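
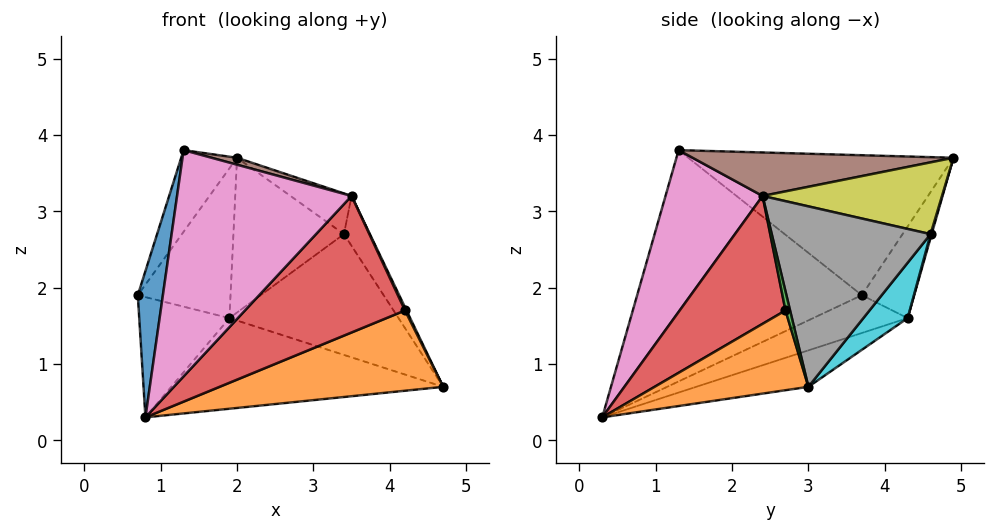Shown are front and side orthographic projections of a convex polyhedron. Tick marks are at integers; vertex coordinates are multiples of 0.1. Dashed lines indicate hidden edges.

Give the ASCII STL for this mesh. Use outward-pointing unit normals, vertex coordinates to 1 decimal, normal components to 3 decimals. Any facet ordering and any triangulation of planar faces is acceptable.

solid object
 facet normal -0.979 -0.109 0.171
  outer loop
   vertex 1.3 1.3 3.8
   vertex 0.7 3.7 1.9
   vertex 0.8 0.3 0.3
  endloop
 endfacet
 facet normal -0.850 0.179 0.495
  outer loop
   vertex 2.0 4.9 3.7
   vertex 0.7 3.7 1.9
   vertex 1.3 1.3 3.8
  endloop
 endfacet
 facet normal -0.399 0.381 -0.834
  outer loop
   vertex 1.9 4.3 1.6
   vertex 0.8 0.3 0.3
   vertex 0.7 3.7 1.9
  endloop
 endfacet
 facet normal -0.141 0.341 -0.930
  outer loop
   vertex 1.9 4.3 1.6
   vertex 4.7 3.0 0.7
   vertex 0.8 0.3 0.3
  endloop
 endfacet
 facet normal -0.480 0.849 -0.220
  outer loop
   vertex 1.9 4.3 1.6
   vertex 0.7 3.7 1.9
   vertex 2.0 4.9 3.7
  endloop
 endfacet
 facet normal 0.276 -0.027 0.961
  outer loop
   vertex 3.5 2.4 3.2
   vertex 2.0 4.9 3.7
   vertex 1.3 1.3 3.8
  endloop
 endfacet
 facet normal 0.478 -0.860 0.177
  outer loop
   vertex 3.5 2.4 3.2
   vertex 1.3 1.3 3.8
   vertex 0.8 0.3 0.3
  endloop
 endfacet
 facet normal 0.878 0.144 0.456
  outer loop
   vertex 3.4 4.6 2.7
   vertex 3.5 2.4 3.2
   vertex 4.7 3.0 0.7
  endloop
 endfacet
 facet normal 0.598 0.203 0.776
  outer loop
   vertex 3.4 4.6 2.7
   vertex 2.0 4.9 3.7
   vertex 3.5 2.4 3.2
  endloop
 endfacet
 facet normal 0.216 0.826 -0.520
  outer loop
   vertex 3.4 4.6 2.7
   vertex 4.7 3.0 0.7
   vertex 1.9 4.3 1.6
  endloop
 endfacet
 facet normal 0.009 0.961 -0.275
  outer loop
   vertex 3.4 4.6 2.7
   vertex 1.9 4.3 1.6
   vertex 2.0 4.9 3.7
  endloop
 endfacet
 facet normal 0.566 -0.823 0.036
  outer loop
   vertex 4.2 2.7 1.7
   vertex 0.8 0.3 0.3
   vertex 4.7 3.0 0.7
  endloop
 endfacet
 facet normal 0.887 -0.296 0.355
  outer loop
   vertex 4.2 2.7 1.7
   vertex 4.7 3.0 0.7
   vertex 3.5 2.4 3.2
  endloop
 endfacet
 facet normal 0.549 -0.831 0.090
  outer loop
   vertex 4.2 2.7 1.7
   vertex 3.5 2.4 3.2
   vertex 0.8 0.3 0.3
  endloop
 endfacet
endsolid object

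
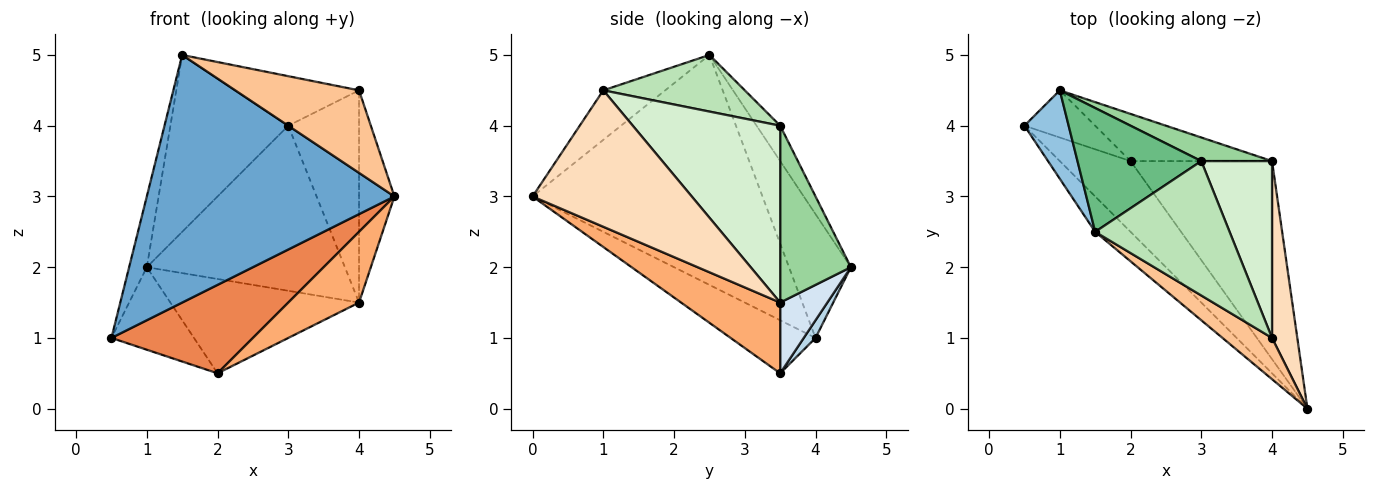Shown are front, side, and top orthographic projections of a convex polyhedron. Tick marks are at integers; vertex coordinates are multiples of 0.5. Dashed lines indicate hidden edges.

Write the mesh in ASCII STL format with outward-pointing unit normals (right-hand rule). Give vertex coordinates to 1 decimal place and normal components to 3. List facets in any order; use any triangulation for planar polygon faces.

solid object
 facet normal -0.677 -0.729 -0.104
  outer loop
   vertex 1.5 2.5 5.0
   vertex 0.5 4.0 1.0
   vertex 4.5 0.0 3.0
  endloop
 endfacet
 facet normal -0.909 0.260 0.325
  outer loop
   vertex 1.5 2.5 5.0
   vertex 1.0 4.5 2.0
   vertex 0.5 4.0 1.0
  endloop
 endfacet
 facet normal 0.123 0.862 -0.492
  outer loop
   vertex 2.0 3.5 0.5
   vertex 0.5 4.0 1.0
   vertex 1.0 4.5 2.0
  endloop
 endfacet
 facet normal 0.218 0.873 -0.436
  outer loop
   vertex 2.0 3.5 0.5
   vertex 1.0 4.5 2.0
   vertex 4.0 3.5 1.5
  endloop
 endfacet
 facet normal -0.424 -0.707 -0.566
  outer loop
   vertex 2.0 3.5 0.5
   vertex 4.5 0.0 3.0
   vertex 0.5 4.0 1.0
  endloop
 endfacet
 facet normal 0.426 -0.304 -0.852
  outer loop
   vertex 2.0 3.5 0.5
   vertex 4.0 3.5 1.5
   vertex 4.5 0.0 3.0
  endloop
 endfacet
 facet normal -0.408 -0.816 0.408
  outer loop
   vertex 4.0 1.0 4.5
   vertex 1.5 2.5 5.0
   vertex 4.5 0.0 3.0
  endloop
 endfacet
 facet normal 0.961 0.213 0.178
  outer loop
   vertex 4.0 1.0 4.5
   vertex 4.5 0.0 3.0
   vertex 4.0 3.5 1.5
  endloop
 endfacet
 facet normal -0.162 0.808 0.566
  outer loop
   vertex 3.0 3.5 4.0
   vertex 1.0 4.5 2.0
   vertex 1.5 2.5 5.0
  endloop
 endfacet
 facet normal 0.333 0.933 0.133
  outer loop
   vertex 3.0 3.5 4.0
   vertex 4.0 3.5 1.5
   vertex 1.0 4.5 2.0
  endloop
 endfacet
 facet normal 0.367 0.322 0.873
  outer loop
   vertex 3.0 3.5 4.0
   vertex 1.5 2.5 5.0
   vertex 4.0 1.0 4.5
  endloop
 endfacet
 facet normal 0.848 0.407 0.339
  outer loop
   vertex 3.0 3.5 4.0
   vertex 4.0 1.0 4.5
   vertex 4.0 3.5 1.5
  endloop
 endfacet
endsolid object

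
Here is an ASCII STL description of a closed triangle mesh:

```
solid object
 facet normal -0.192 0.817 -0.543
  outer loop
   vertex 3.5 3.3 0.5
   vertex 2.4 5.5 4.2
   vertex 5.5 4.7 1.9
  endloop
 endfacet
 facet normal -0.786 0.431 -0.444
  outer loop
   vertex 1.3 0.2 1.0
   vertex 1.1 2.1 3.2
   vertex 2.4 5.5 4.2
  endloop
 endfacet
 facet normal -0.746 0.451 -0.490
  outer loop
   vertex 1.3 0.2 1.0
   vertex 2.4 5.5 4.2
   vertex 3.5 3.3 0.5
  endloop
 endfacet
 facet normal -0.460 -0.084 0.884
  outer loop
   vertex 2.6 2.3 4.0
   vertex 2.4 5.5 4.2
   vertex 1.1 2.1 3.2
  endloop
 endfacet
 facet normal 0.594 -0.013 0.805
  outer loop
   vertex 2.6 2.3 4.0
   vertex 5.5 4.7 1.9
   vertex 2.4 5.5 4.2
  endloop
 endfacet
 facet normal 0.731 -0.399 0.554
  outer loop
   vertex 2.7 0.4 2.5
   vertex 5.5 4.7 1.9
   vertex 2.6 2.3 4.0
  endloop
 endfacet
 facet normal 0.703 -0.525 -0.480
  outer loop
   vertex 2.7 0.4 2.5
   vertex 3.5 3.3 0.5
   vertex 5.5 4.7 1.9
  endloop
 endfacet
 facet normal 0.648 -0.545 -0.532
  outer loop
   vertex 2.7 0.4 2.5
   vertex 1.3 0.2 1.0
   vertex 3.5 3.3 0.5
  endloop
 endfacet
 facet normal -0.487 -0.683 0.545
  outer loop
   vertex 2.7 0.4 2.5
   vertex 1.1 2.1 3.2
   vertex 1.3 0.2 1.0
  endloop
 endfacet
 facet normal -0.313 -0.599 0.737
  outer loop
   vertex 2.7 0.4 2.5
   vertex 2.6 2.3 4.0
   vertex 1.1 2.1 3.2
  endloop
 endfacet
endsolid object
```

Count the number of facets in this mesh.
10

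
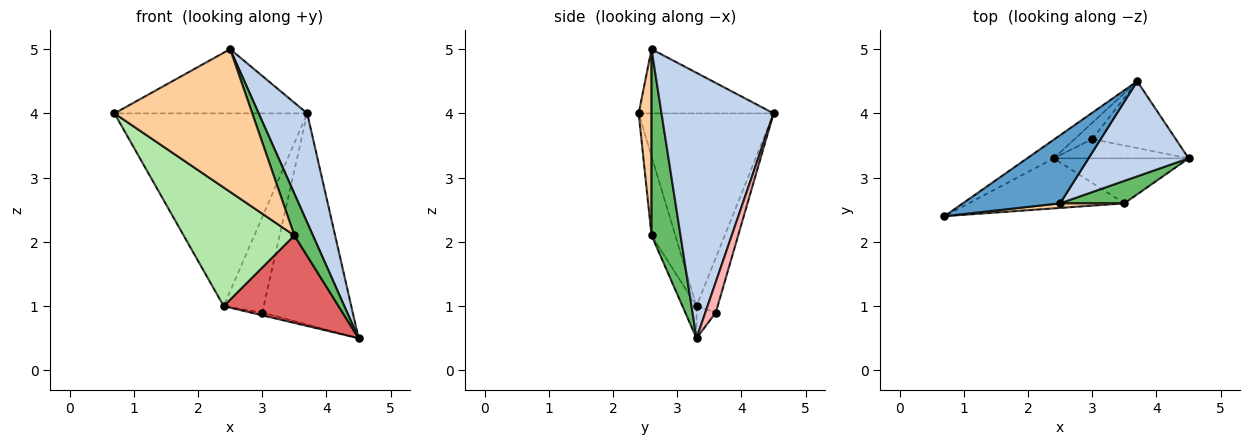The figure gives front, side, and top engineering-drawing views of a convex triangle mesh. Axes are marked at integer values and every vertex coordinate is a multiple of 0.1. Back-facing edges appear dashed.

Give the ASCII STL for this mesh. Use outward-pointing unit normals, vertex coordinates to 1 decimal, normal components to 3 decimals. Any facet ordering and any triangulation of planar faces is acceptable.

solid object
 facet normal -0.433 0.619 0.656
  outer loop
   vertex 2.5 2.6 5.0
   vertex 3.7 4.5 4.0
   vertex 0.7 2.4 4.0
  endloop
 endfacet
 facet normal 0.867 -0.376 0.327
  outer loop
   vertex 2.5 2.6 5.0
   vertex 4.5 3.3 0.5
   vertex 3.7 4.5 4.0
  endloop
 endfacet
 facet normal -0.572 0.817 -0.079
  outer loop
   vertex 2.4 3.3 1.0
   vertex 0.7 2.4 4.0
   vertex 3.7 4.5 4.0
  endloop
 endfacet
 facet normal 0.093 -0.995 0.032
  outer loop
   vertex 3.5 2.6 2.1
   vertex 2.5 2.6 5.0
   vertex 0.7 2.4 4.0
  endloop
 endfacet
 facet normal 0.809 -0.518 0.279
  outer loop
   vertex 3.5 2.6 2.1
   vertex 4.5 3.3 0.5
   vertex 2.5 2.6 5.0
  endloop
 endfacet
 facet normal -0.194 -0.904 -0.381
  outer loop
   vertex 3.5 2.6 2.1
   vertex 0.7 2.4 4.0
   vertex 2.4 3.3 1.0
  endloop
 endfacet
 facet normal -0.108 -0.884 -0.454
  outer loop
   vertex 3.5 2.6 2.1
   vertex 2.4 3.3 1.0
   vertex 4.5 3.3 0.5
  endloop
 endfacet
 facet normal 0.110 0.948 -0.300
  outer loop
   vertex 3.0 3.6 0.9
   vertex 3.7 4.5 4.0
   vertex 4.5 3.3 0.5
  endloop
 endfacet
 facet normal -0.229 0.138 -0.964
  outer loop
   vertex 3.0 3.6 0.9
   vertex 4.5 3.3 0.5
   vertex 2.4 3.3 1.0
  endloop
 endfacet
 facet normal -0.462 0.874 -0.149
  outer loop
   vertex 3.0 3.6 0.9
   vertex 2.4 3.3 1.0
   vertex 3.7 4.5 4.0
  endloop
 endfacet
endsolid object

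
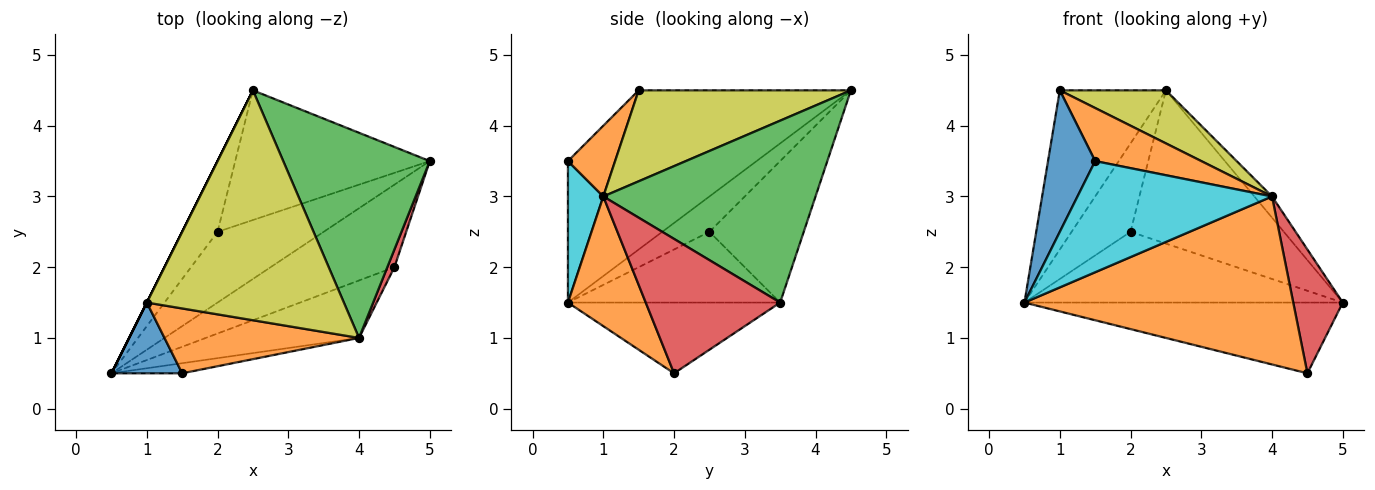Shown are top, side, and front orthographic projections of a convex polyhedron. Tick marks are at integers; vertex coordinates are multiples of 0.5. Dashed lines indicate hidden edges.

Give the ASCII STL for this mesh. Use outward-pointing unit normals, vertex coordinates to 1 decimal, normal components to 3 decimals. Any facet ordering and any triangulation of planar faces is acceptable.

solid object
 facet normal -0.398 0.597 -0.697
  outer loop
   vertex 4.5 2.0 0.5
   vertex 0.5 0.5 1.5
   vertex 5.0 3.5 1.5
  endloop
 endfacet
 facet normal 0.264 -0.913 -0.312
  outer loop
   vertex 4.0 1.0 3.0
   vertex 0.5 0.5 1.5
   vertex 4.5 2.0 0.5
  endloop
 endfacet
 facet normal 0.777 0.065 0.626
  outer loop
   vertex 4.0 1.0 3.0
   vertex 5.0 3.5 1.5
   vertex 2.5 4.5 4.5
  endloop
 endfacet
 facet normal 0.937 -0.345 0.049
  outer loop
   vertex 4.0 1.0 3.0
   vertex 4.5 2.0 0.5
   vertex 5.0 3.5 1.5
  endloop
 endfacet
 facet normal -0.426 0.640 -0.640
  outer loop
   vertex 2.0 2.5 2.5
   vertex 5.0 3.5 1.5
   vertex 0.5 0.5 1.5
  endloop
 endfacet
 facet normal -0.530 0.662 -0.530
  outer loop
   vertex 2.0 2.5 2.5
   vertex 0.5 0.5 1.5
   vertex 2.5 4.5 4.5
  endloop
 endfacet
 facet normal -0.425 0.691 -0.585
  outer loop
   vertex 2.0 2.5 2.5
   vertex 2.5 4.5 4.5
   vertex 5.0 3.5 1.5
  endloop
 endfacet
 facet normal -0.894 0.447 0.000
  outer loop
   vertex 1.0 1.5 4.5
   vertex 2.5 4.5 4.5
   vertex 0.5 0.5 1.5
  endloop
 endfacet
 facet normal 0.410 -0.205 0.889
  outer loop
   vertex 1.0 1.5 4.5
   vertex 4.0 1.0 3.0
   vertex 2.5 4.5 4.5
  endloop
 endfacet
 facet normal 0.178 -0.980 -0.089
  outer loop
   vertex 1.5 0.5 3.5
   vertex 0.5 0.5 1.5
   vertex 4.0 1.0 3.0
  endloop
 endfacet
 facet normal -0.667 -0.667 0.333
  outer loop
   vertex 1.5 0.5 3.5
   vertex 1.0 1.5 4.5
   vertex 0.5 0.5 1.5
  endloop
 endfacet
 facet normal 0.271 -0.610 0.745
  outer loop
   vertex 1.5 0.5 3.5
   vertex 4.0 1.0 3.0
   vertex 1.0 1.5 4.5
  endloop
 endfacet
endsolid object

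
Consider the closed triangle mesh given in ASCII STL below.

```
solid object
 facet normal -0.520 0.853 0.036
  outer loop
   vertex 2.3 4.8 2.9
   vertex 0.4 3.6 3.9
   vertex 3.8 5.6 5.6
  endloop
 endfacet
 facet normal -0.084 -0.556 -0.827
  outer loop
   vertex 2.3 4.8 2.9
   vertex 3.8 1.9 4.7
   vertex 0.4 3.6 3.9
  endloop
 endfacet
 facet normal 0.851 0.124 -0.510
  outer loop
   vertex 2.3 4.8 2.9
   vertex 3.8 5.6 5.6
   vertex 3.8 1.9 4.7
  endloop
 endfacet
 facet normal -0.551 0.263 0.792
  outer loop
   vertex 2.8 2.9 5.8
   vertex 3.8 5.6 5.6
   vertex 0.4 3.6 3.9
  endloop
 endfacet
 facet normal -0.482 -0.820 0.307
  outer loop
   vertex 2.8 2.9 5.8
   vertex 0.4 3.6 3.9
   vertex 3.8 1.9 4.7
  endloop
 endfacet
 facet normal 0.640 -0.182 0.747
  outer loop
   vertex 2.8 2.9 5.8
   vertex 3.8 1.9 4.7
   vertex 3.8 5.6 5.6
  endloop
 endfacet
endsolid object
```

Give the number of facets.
6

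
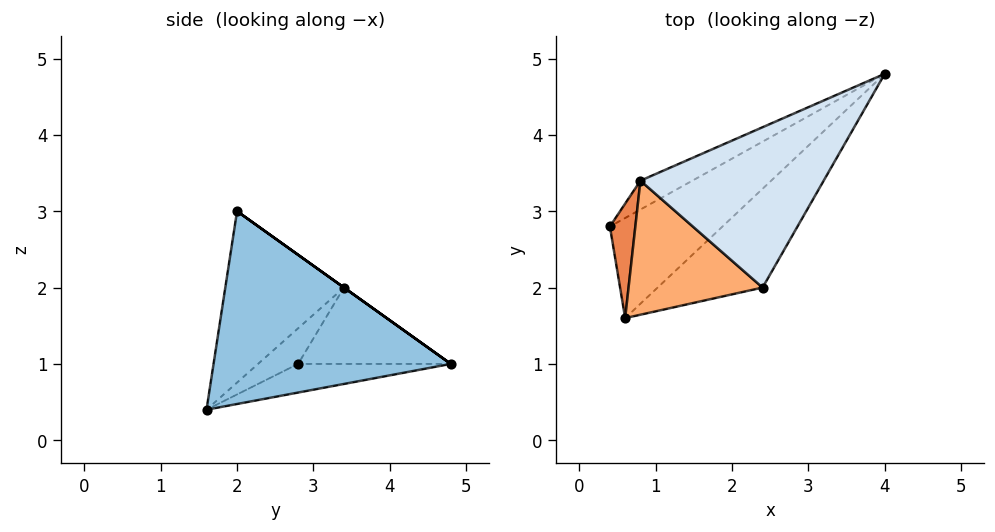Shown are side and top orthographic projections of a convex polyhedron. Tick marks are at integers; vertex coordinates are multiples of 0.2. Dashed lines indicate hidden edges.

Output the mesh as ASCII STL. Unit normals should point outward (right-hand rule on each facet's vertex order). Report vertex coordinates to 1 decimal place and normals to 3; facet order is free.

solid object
 facet normal -0.225 0.405 -0.886
  outer loop
   vertex 0.6 1.6 0.4
   vertex 0.4 2.8 1.0
   vertex 4.0 4.8 1.0
  endloop
 endfacet
 facet normal 0.671 -0.645 -0.366
  outer loop
   vertex 0.6 1.6 0.4
   vertex 4.0 4.8 1.0
   vertex 2.4 2.0 3.0
  endloop
 endfacet
 facet normal -0.461 0.830 -0.314
  outer loop
   vertex 0.8 3.4 2.0
   vertex 4.0 4.8 1.0
   vertex 0.4 2.8 1.0
  endloop
 endfacet
 facet normal 0.000 0.581 0.814
  outer loop
   vertex 0.8 3.4 2.0
   vertex 2.4 2.0 3.0
   vertex 4.0 4.8 1.0
  endloop
 endfacet
 facet normal -0.749 -0.392 0.535
  outer loop
   vertex 0.8 3.4 2.0
   vertex 0.4 2.8 1.0
   vertex 0.6 1.6 0.4
  endloop
 endfacet
 facet normal -0.716 -0.418 0.560
  outer loop
   vertex 0.8 3.4 2.0
   vertex 0.6 1.6 0.4
   vertex 2.4 2.0 3.0
  endloop
 endfacet
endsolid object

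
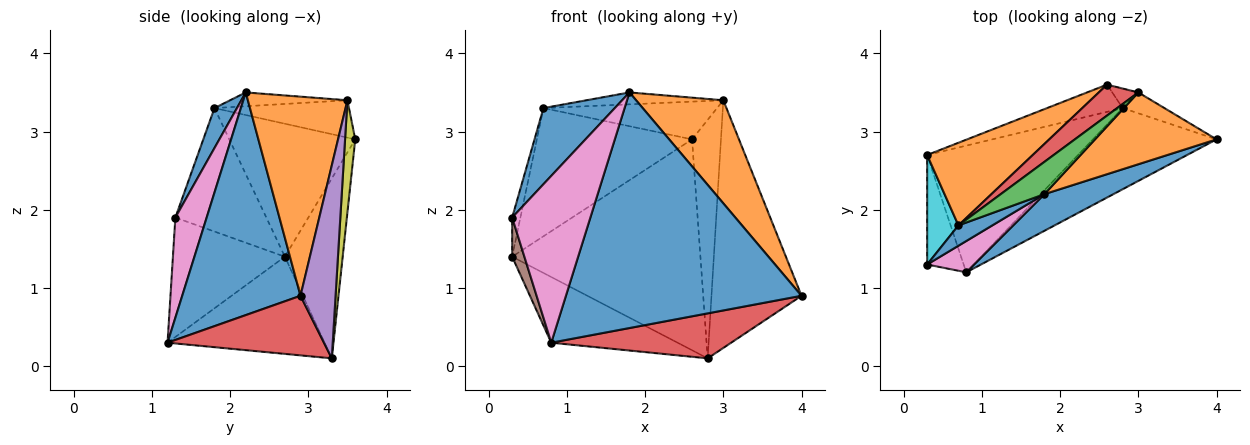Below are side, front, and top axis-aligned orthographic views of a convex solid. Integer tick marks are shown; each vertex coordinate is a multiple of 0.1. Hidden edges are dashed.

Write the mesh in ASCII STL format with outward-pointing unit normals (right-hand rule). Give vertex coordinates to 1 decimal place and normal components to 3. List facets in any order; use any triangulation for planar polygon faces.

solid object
 facet normal 0.444 -0.885 0.138
  outer loop
   vertex 1.8 2.2 3.5
   vertex 0.8 1.2 0.3
   vertex 4.0 2.9 0.9
  endloop
 endfacet
 facet normal 0.684 -0.599 0.417
  outer loop
   vertex 3.0 3.5 3.4
   vertex 1.8 2.2 3.5
   vertex 4.0 2.9 0.9
  endloop
 endfacet
 facet normal -0.497 0.400 -0.771
  outer loop
   vertex 2.8 3.3 0.1
   vertex 0.8 1.2 0.3
   vertex 0.3 2.7 1.4
  endloop
 endfacet
 facet normal 0.388 -0.447 -0.806
  outer loop
   vertex 2.8 3.3 0.1
   vertex 4.0 2.9 0.9
   vertex 0.8 1.2 0.3
  endloop
 endfacet
 facet normal 0.362 0.929 -0.078
  outer loop
   vertex 2.8 3.3 0.1
   vertex 3.0 3.5 3.4
   vertex 4.0 2.9 0.9
  endloop
 endfacet
 facet normal -0.951 -0.104 -0.291
  outer loop
   vertex 0.3 1.3 1.9
   vertex 0.3 2.7 1.4
   vertex 0.8 1.2 0.3
  endloop
 endfacet
 facet normal 0.366 -0.915 0.172
  outer loop
   vertex 0.3 1.3 1.9
   vertex 0.8 1.2 0.3
   vertex 1.8 2.2 3.5
  endloop
 endfacet
 facet normal -0.291 0.949 -0.122
  outer loop
   vertex 2.6 3.6 2.9
   vertex 2.8 3.3 0.1
   vertex 0.3 2.7 1.4
  endloop
 endfacet
 facet normal 0.331 0.940 -0.077
  outer loop
   vertex 2.6 3.6 2.9
   vertex 3.0 3.5 3.4
   vertex 2.8 3.3 0.1
  endloop
 endfacet
 facet normal -0.966 0.087 0.245
  outer loop
   vertex 0.7 1.8 3.3
   vertex 0.3 2.7 1.4
   vertex 0.3 1.3 1.9
  endloop
 endfacet
 facet normal 0.291 -0.924 0.247
  outer loop
   vertex 0.7 1.8 3.3
   vertex 0.3 1.3 1.9
   vertex 1.8 2.2 3.5
  endloop
 endfacet
 facet normal -0.564 0.694 0.448
  outer loop
   vertex 0.7 1.8 3.3
   vertex 2.6 3.6 2.9
   vertex 0.3 2.7 1.4
  endloop
 endfacet
 facet normal -0.284 0.331 0.900
  outer loop
   vertex 0.7 1.8 3.3
   vertex 1.8 2.2 3.5
   vertex 3.0 3.5 3.4
  endloop
 endfacet
 facet normal -0.514 0.663 0.544
  outer loop
   vertex 0.7 1.8 3.3
   vertex 3.0 3.5 3.4
   vertex 2.6 3.6 2.9
  endloop
 endfacet
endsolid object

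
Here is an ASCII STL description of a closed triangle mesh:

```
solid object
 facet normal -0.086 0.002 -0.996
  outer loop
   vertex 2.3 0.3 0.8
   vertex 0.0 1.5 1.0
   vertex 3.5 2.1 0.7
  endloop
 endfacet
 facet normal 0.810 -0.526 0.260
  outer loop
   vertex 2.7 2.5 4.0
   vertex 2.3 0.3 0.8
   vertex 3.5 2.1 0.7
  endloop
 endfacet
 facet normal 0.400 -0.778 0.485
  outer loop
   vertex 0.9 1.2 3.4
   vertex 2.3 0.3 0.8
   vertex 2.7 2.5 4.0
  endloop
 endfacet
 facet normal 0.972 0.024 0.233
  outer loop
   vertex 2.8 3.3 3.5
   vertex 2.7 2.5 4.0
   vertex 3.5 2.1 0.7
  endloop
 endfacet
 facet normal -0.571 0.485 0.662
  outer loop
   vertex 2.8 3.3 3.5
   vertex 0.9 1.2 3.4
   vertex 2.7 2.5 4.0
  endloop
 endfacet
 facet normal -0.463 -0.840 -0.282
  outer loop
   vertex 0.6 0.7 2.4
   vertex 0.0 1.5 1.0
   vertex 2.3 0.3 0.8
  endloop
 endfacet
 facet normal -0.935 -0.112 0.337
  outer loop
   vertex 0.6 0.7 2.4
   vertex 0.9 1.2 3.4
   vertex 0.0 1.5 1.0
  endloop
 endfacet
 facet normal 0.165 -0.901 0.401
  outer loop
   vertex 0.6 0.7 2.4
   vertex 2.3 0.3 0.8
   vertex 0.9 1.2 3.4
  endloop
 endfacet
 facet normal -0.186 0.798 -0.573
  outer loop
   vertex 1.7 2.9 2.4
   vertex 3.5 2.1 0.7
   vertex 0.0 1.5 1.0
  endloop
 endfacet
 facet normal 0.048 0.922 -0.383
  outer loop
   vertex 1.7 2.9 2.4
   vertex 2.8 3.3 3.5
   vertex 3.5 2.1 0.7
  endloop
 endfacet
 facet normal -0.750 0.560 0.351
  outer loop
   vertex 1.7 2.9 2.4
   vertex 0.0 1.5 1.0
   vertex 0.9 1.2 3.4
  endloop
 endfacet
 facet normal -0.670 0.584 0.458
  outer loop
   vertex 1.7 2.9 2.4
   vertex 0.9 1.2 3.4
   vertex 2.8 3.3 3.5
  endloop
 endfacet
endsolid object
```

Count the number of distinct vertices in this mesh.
8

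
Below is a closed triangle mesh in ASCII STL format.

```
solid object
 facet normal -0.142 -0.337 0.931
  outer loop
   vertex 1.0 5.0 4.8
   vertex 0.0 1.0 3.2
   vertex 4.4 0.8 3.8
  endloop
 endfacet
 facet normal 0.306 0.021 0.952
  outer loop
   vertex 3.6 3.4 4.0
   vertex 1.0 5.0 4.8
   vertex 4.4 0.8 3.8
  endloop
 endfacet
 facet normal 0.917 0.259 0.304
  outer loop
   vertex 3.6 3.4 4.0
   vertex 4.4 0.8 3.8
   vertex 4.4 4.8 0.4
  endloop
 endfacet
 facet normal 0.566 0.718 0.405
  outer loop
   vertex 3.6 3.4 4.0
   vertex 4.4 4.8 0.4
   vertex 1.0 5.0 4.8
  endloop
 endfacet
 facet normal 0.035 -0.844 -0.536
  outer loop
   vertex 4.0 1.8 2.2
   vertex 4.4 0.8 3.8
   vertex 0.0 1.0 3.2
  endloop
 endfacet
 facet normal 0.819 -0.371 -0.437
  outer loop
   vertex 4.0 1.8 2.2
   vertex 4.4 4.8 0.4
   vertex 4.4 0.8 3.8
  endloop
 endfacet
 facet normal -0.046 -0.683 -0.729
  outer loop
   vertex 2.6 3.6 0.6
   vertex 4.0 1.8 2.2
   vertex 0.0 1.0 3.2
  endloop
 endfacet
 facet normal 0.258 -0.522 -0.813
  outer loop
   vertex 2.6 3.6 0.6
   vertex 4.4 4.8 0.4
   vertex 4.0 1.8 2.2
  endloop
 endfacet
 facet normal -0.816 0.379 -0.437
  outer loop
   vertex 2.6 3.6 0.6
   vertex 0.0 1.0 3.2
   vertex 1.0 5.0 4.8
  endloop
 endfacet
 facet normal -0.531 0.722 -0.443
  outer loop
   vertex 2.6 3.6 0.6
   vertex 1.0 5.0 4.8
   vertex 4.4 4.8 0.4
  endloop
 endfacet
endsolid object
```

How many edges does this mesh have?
15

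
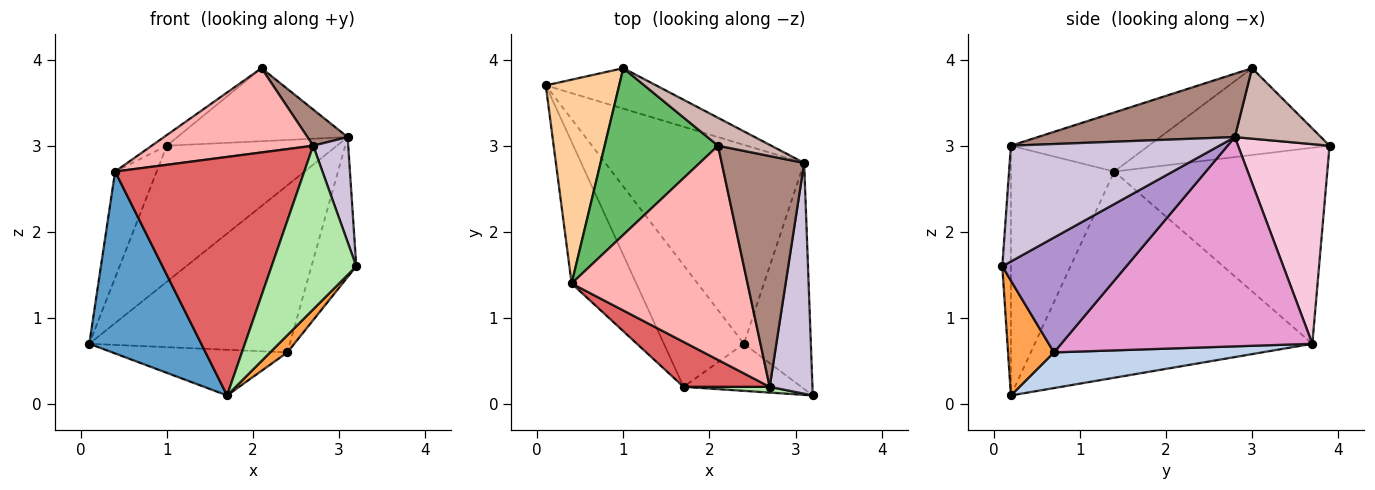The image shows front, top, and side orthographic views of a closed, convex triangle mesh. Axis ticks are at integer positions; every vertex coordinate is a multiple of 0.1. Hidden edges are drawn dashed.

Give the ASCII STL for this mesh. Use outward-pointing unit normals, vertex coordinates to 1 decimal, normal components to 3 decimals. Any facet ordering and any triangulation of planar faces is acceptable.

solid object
 facet normal -0.890 -0.359 -0.279
  outer loop
   vertex 0.4 1.4 2.7
   vertex 0.1 3.7 0.7
   vertex 1.7 0.2 0.1
  endloop
 endfacet
 facet normal 0.385 0.324 -0.864
  outer loop
   vertex 2.4 0.7 0.6
   vertex 1.7 0.2 0.1
   vertex 0.1 3.7 0.7
  endloop
 endfacet
 facet normal 0.676 -0.253 -0.692
  outer loop
   vertex 2.4 0.7 0.6
   vertex 3.2 0.1 1.6
   vertex 1.7 0.2 0.1
  endloop
 endfacet
 facet normal -0.921 0.180 0.345
  outer loop
   vertex 1.0 3.9 3.0
   vertex 0.1 3.7 0.7
   vertex 0.4 1.4 2.7
  endloop
 endfacet
 facet normal -0.607 0.051 0.793
  outer loop
   vertex 1.0 3.9 3.0
   vertex 0.4 1.4 2.7
   vertex 2.1 3.0 3.9
  endloop
 endfacet
 facet normal -0.101 -0.994 0.035
  outer loop
   vertex 2.7 0.2 3.0
   vertex 1.7 0.2 0.1
   vertex 3.2 0.1 1.6
  endloop
 endfacet
 facet normal -0.473 -0.866 0.163
  outer loop
   vertex 2.7 0.2 3.0
   vertex 0.4 1.4 2.7
   vertex 1.7 0.2 0.1
  endloop
 endfacet
 facet normal -0.298 -0.349 0.888
  outer loop
   vertex 2.7 0.2 3.0
   vertex 2.1 3.0 3.9
   vertex 0.4 1.4 2.7
  endloop
 endfacet
 facet normal 0.825 0.298 -0.481
  outer loop
   vertex 3.1 2.8 3.1
   vertex 3.2 0.1 1.6
   vertex 2.4 0.7 0.6
  endloop
 endfacet
 facet normal 0.927 -0.156 0.342
  outer loop
   vertex 3.1 2.8 3.1
   vertex 2.7 0.2 3.0
   vertex 3.2 0.1 1.6
  endloop
 endfacet
 facet normal 0.605 -0.123 0.787
  outer loop
   vertex 3.1 2.8 3.1
   vertex 2.1 3.0 3.9
   vertex 2.7 0.2 3.0
  endloop
 endfacet
 facet normal 0.427 0.845 0.323
  outer loop
   vertex 3.1 2.8 3.1
   vertex 1.0 3.9 3.0
   vertex 2.1 3.0 3.9
  endloop
 endfacet
 facet normal 0.627 0.501 -0.596
  outer loop
   vertex 3.1 2.8 3.1
   vertex 2.4 0.7 0.6
   vertex 0.1 3.7 0.7
  endloop
 endfacet
 facet normal 0.458 0.852 -0.253
  outer loop
   vertex 3.1 2.8 3.1
   vertex 0.1 3.7 0.7
   vertex 1.0 3.9 3.0
  endloop
 endfacet
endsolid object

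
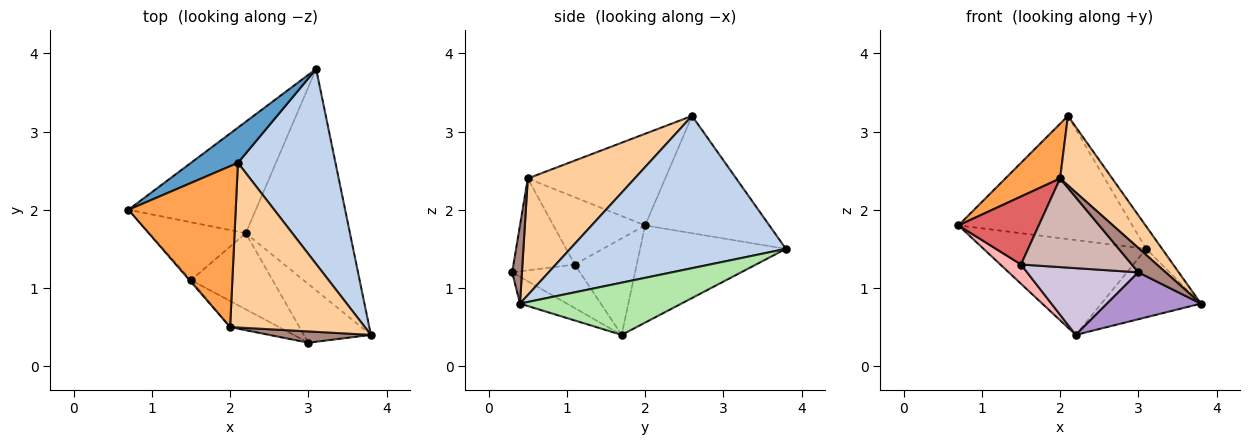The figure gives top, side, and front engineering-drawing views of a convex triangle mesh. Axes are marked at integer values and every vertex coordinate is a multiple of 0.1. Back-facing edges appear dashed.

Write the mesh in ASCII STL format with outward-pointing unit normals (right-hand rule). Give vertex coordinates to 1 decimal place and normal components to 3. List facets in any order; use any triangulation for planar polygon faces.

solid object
 facet normal -0.566 0.793 0.226
  outer loop
   vertex 2.1 2.6 3.2
   vertex 3.1 3.8 1.5
   vertex 0.7 2.0 1.8
  endloop
 endfacet
 facet normal 0.840 0.062 0.538
  outer loop
   vertex 2.1 2.6 3.2
   vertex 3.8 0.4 0.8
   vertex 3.1 3.8 1.5
  endloop
 endfacet
 facet normal -0.629 -0.250 0.736
  outer loop
   vertex 2.0 0.5 2.4
   vertex 2.1 2.6 3.2
   vertex 0.7 2.0 1.8
  endloop
 endfacet
 facet normal 0.623 -0.304 0.720
  outer loop
   vertex 2.0 0.5 2.4
   vertex 3.8 0.4 0.8
   vertex 2.1 2.6 3.2
  endloop
 endfacet
 facet normal -0.503 0.560 -0.658
  outer loop
   vertex 2.2 1.7 0.4
   vertex 0.7 2.0 1.8
   vertex 3.1 3.8 1.5
  endloop
 endfacet
 facet normal 0.432 0.266 -0.862
  outer loop
   vertex 2.2 1.7 0.4
   vertex 3.1 3.8 1.5
   vertex 3.8 0.4 0.8
  endloop
 endfacet
 facet normal -0.752 -0.659 -0.017
  outer loop
   vertex 1.5 1.1 1.3
   vertex 2.0 0.5 2.4
   vertex 0.7 2.0 1.8
  endloop
 endfacet
 facet normal -0.688 -0.229 -0.688
  outer loop
   vertex 1.5 1.1 1.3
   vertex 0.7 2.0 1.8
   vertex 2.2 1.7 0.4
  endloop
 endfacet
 facet normal -0.298 -0.596 -0.745
  outer loop
   vertex 3.0 0.3 1.2
   vertex 2.2 1.7 0.4
   vertex 3.8 0.4 0.8
  endloop
 endfacet
 facet normal -0.373 -0.612 -0.698
  outer loop
   vertex 3.0 0.3 1.2
   vertex 1.5 1.1 1.3
   vertex 2.2 1.7 0.4
  endloop
 endfacet
 facet normal 0.308 -0.863 0.401
  outer loop
   vertex 3.0 0.3 1.2
   vertex 3.8 0.4 0.8
   vertex 2.0 0.5 2.4
  endloop
 endfacet
 facet normal -0.469 -0.848 -0.249
  outer loop
   vertex 3.0 0.3 1.2
   vertex 2.0 0.5 2.4
   vertex 1.5 1.1 1.3
  endloop
 endfacet
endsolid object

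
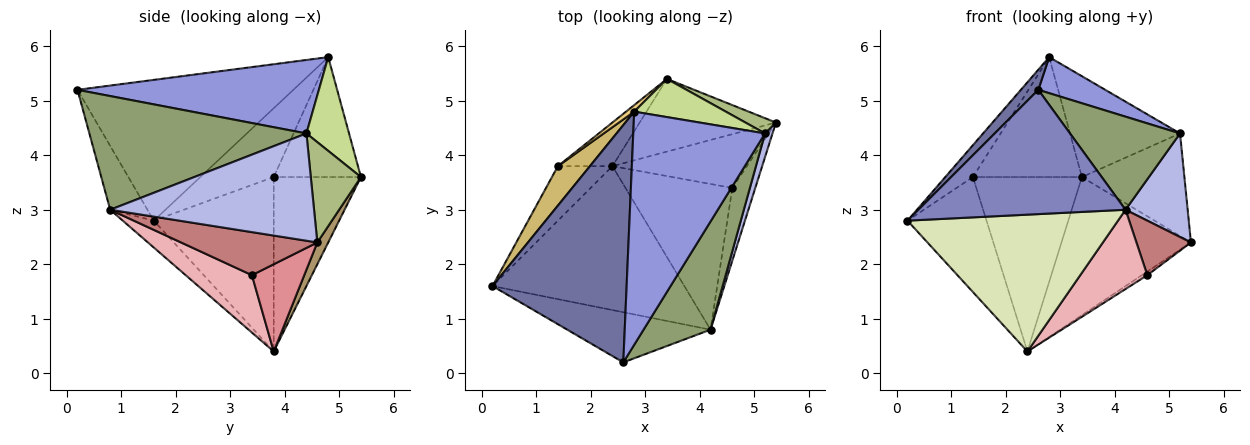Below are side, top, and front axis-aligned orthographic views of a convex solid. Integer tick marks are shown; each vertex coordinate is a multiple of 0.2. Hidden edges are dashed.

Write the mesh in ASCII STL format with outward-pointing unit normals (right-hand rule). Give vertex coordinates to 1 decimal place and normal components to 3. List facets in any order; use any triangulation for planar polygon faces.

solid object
 facet normal -0.723 -0.058 0.689
  outer loop
   vertex 2.8 4.8 5.8
   vertex 0.2 1.6 2.8
   vertex 2.6 0.2 5.2
  endloop
 endfacet
 facet normal -0.164 -0.915 -0.369
  outer loop
   vertex 4.2 0.8 3.0
   vertex 2.6 0.2 5.2
   vertex 0.2 1.6 2.8
  endloop
 endfacet
 facet normal 0.483 -0.134 0.866
  outer loop
   vertex 5.2 4.4 4.4
   vertex 2.8 4.8 5.8
   vertex 2.6 0.2 5.2
  endloop
 endfacet
 facet normal 0.954 -0.291 0.066
  outer loop
   vertex 5.2 4.4 4.4
   vertex 4.2 0.8 3.0
   vertex 5.4 4.6 2.4
  endloop
 endfacet
 facet normal 0.790 -0.400 0.465
  outer loop
   vertex 5.2 4.4 4.4
   vertex 2.6 0.2 5.2
   vertex 4.2 0.8 3.0
  endloop
 endfacet
 facet normal 0.436 0.890 0.133
  outer loop
   vertex 5.2 4.4 4.4
   vertex 5.4 4.6 2.4
   vertex 3.4 5.4 3.6
  endloop
 endfacet
 facet normal 0.341 0.879 0.333
  outer loop
   vertex 5.2 4.4 4.4
   vertex 3.4 5.4 3.6
   vertex 2.8 4.8 5.8
  endloop
 endfacet
 facet normal -0.101 -0.686 -0.721
  outer loop
   vertex 2.4 3.8 0.4
   vertex 4.2 0.8 3.0
   vertex 0.2 1.6 2.8
  endloop
 endfacet
 facet normal 0.074 0.882 -0.464
  outer loop
   vertex 2.4 3.8 0.4
   vertex 3.4 5.4 3.6
   vertex 5.4 4.6 2.4
  endloop
 endfacet
 facet normal -0.858 0.323 0.399
  outer loop
   vertex 1.4 3.8 3.6
   vertex 0.2 1.6 2.8
   vertex 2.8 4.8 5.8
  endloop
 endfacet
 facet normal -0.624 0.780 0.043
  outer loop
   vertex 1.4 3.8 3.6
   vertex 2.8 4.8 5.8
   vertex 3.4 5.4 3.6
  endloop
 endfacet
 facet normal -0.808 0.532 -0.252
  outer loop
   vertex 1.4 3.8 3.6
   vertex 2.4 3.8 0.4
   vertex 0.2 1.6 2.8
  endloop
 endfacet
 facet normal -0.613 0.766 -0.192
  outer loop
   vertex 1.4 3.8 3.6
   vertex 3.4 5.4 3.6
   vertex 2.4 3.8 0.4
  endloop
 endfacet
 facet normal 0.832 -0.333 -0.444
  outer loop
   vertex 4.6 3.4 1.8
   vertex 5.4 4.6 2.4
   vertex 4.2 0.8 3.0
  endloop
 endfacet
 facet normal 0.543 0.057 -0.838
  outer loop
   vertex 4.6 3.4 1.8
   vertex 2.4 3.8 0.4
   vertex 5.4 4.6 2.4
  endloop
 endfacet
 facet normal 0.427 -0.432 -0.794
  outer loop
   vertex 4.6 3.4 1.8
   vertex 4.2 0.8 3.0
   vertex 2.4 3.8 0.4
  endloop
 endfacet
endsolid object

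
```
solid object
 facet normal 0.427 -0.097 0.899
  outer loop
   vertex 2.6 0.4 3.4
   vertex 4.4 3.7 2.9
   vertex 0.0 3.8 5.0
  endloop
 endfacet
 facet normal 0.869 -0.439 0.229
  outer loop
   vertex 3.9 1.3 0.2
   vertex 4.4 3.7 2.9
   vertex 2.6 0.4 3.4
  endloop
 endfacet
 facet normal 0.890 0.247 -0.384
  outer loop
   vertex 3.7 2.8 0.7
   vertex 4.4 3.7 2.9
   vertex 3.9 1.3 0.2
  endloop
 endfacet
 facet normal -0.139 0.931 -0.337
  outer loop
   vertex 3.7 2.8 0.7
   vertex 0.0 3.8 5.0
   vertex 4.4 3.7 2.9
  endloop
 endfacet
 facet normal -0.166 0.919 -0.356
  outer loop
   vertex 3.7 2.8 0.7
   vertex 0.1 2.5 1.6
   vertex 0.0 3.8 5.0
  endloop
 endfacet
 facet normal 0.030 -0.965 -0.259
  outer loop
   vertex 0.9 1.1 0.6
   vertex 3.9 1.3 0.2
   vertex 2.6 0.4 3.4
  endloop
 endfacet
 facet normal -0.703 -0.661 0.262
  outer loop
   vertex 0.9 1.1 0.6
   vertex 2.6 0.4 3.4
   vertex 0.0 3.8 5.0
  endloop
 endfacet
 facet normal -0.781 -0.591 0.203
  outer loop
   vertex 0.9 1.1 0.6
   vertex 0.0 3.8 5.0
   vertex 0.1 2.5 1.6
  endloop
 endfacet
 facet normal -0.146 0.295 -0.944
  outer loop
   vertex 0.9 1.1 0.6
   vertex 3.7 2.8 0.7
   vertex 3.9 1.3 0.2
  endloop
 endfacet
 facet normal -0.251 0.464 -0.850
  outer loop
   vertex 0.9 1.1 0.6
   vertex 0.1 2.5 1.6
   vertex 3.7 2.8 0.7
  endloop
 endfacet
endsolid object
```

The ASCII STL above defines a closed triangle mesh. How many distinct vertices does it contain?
7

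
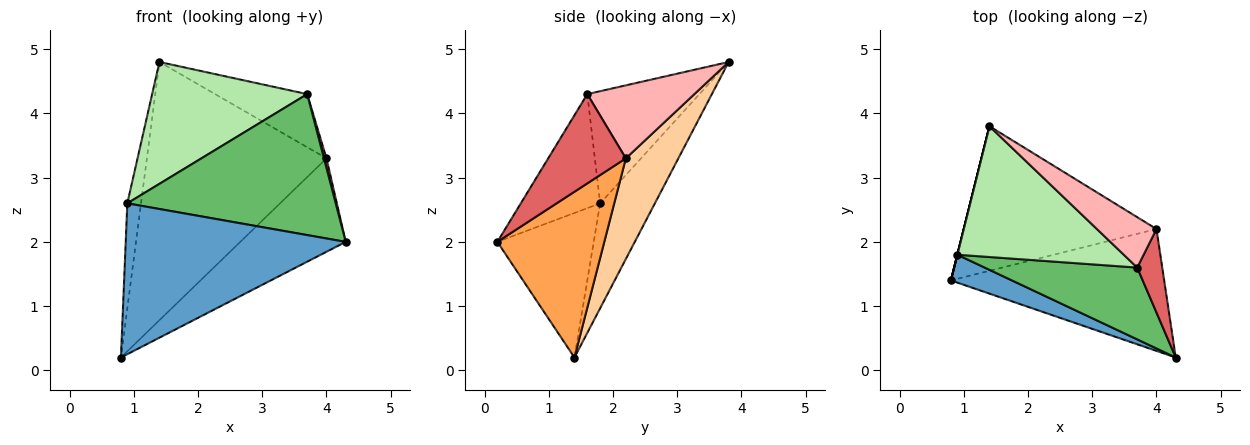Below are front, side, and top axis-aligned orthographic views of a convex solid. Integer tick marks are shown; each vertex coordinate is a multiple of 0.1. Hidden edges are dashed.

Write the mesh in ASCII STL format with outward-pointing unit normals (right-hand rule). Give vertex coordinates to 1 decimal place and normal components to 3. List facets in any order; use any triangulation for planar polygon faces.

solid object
 facet normal -0.396 -0.903 0.167
  outer loop
   vertex 0.9 1.8 2.6
   vertex 0.8 1.4 0.2
   vertex 4.3 0.2 2.0
  endloop
 endfacet
 facet normal -0.970 0.243 0.000
  outer loop
   vertex 0.9 1.8 2.6
   vertex 1.4 3.8 4.8
   vertex 0.8 1.4 0.2
  endloop
 endfacet
 facet normal 0.525 0.518 -0.676
  outer loop
   vertex 4.0 2.2 3.3
   vertex 4.3 0.2 2.0
   vertex 0.8 1.4 0.2
  endloop
 endfacet
 facet normal 0.247 0.845 -0.473
  outer loop
   vertex 4.0 2.2 3.3
   vertex 0.8 1.4 0.2
   vertex 1.4 3.8 4.8
  endloop
 endfacet
 facet normal -0.321 -0.844 0.430
  outer loop
   vertex 3.7 1.6 4.3
   vertex 0.9 1.8 2.6
   vertex 4.3 0.2 2.0
  endloop
 endfacet
 facet normal -0.442 -0.611 0.656
  outer loop
   vertex 3.7 1.6 4.3
   vertex 1.4 3.8 4.8
   vertex 0.9 1.8 2.6
  endloop
 endfacet
 facet normal 0.962 -0.031 0.270
  outer loop
   vertex 3.7 1.6 4.3
   vertex 4.3 0.2 2.0
   vertex 4.0 2.2 3.3
  endloop
 endfacet
 facet normal 0.645 0.554 0.526
  outer loop
   vertex 3.7 1.6 4.3
   vertex 4.0 2.2 3.3
   vertex 1.4 3.8 4.8
  endloop
 endfacet
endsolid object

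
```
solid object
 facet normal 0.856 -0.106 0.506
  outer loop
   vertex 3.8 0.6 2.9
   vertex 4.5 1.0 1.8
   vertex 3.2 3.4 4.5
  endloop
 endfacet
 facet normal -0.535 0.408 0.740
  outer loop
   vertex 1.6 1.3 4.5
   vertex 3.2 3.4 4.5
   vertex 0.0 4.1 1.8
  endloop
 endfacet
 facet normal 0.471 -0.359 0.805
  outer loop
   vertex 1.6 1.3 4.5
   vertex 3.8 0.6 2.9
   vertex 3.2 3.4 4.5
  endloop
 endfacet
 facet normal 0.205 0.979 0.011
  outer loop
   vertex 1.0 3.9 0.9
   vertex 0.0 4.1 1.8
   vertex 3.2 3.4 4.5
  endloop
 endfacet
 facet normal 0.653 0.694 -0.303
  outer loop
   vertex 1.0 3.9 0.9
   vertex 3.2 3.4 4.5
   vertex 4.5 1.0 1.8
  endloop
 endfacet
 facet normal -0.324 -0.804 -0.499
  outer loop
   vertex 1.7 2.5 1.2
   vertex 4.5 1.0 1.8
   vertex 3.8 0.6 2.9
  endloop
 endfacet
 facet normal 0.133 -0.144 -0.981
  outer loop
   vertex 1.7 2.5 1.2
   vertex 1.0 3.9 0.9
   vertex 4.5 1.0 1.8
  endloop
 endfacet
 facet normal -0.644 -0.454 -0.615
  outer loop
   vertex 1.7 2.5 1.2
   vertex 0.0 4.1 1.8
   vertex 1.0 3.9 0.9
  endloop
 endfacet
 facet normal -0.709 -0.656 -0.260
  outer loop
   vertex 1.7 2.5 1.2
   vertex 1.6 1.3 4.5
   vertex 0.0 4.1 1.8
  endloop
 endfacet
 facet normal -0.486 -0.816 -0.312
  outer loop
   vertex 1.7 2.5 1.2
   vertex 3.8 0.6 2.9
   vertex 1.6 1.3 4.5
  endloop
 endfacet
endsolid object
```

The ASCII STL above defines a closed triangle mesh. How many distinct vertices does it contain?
7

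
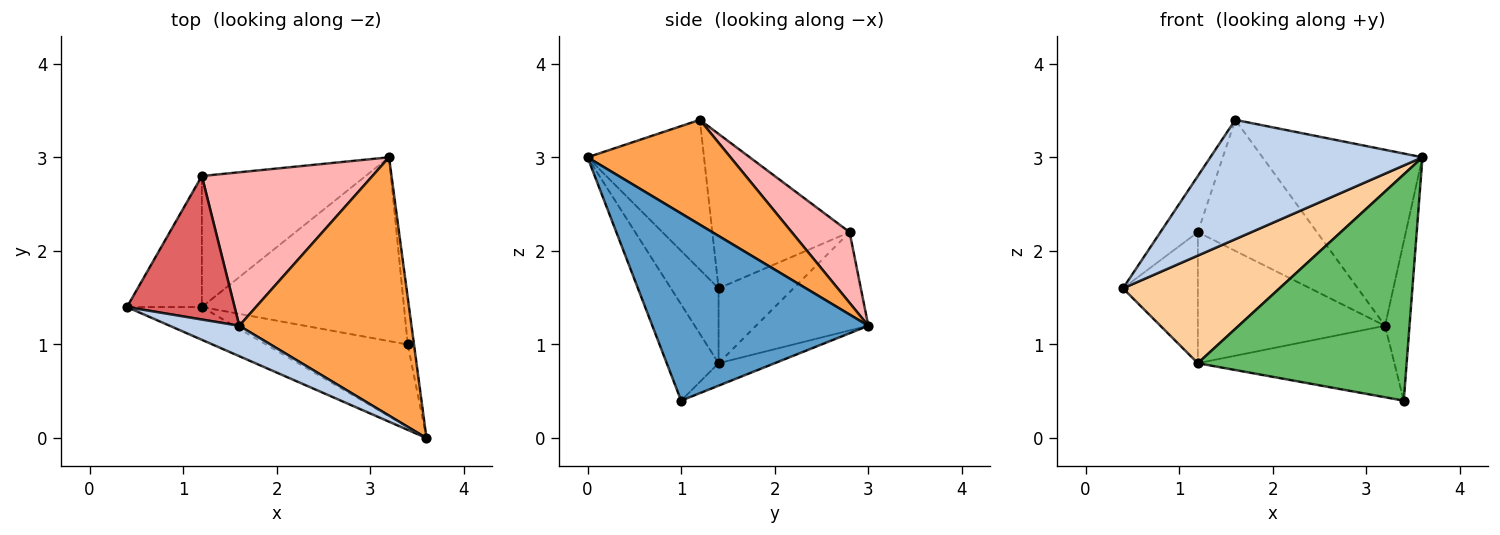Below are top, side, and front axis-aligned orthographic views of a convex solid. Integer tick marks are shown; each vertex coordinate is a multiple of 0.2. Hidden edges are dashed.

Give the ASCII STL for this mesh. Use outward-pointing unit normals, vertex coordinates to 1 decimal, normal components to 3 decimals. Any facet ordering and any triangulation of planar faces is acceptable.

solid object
 facet normal 0.993 0.113 -0.033
  outer loop
   vertex 3.4 1.0 0.4
   vertex 3.2 3.0 1.2
   vertex 3.6 0.0 3.0
  endloop
 endfacet
 facet normal -0.470 -0.855 0.218
  outer loop
   vertex 1.6 1.2 3.4
   vertex 0.4 1.4 1.6
   vertex 3.6 0.0 3.0
  endloop
 endfacet
 facet normal 0.449 0.503 0.738
  outer loop
   vertex 1.6 1.2 3.4
   vertex 3.6 0.0 3.0
   vertex 3.2 3.0 1.2
  endloop
 endfacet
 facet normal -0.280 -0.919 -0.280
  outer loop
   vertex 1.2 1.4 0.8
   vertex 3.6 0.0 3.0
   vertex 0.4 1.4 1.6
  endloop
 endfacet
 facet normal -0.227 -0.915 -0.334
  outer loop
   vertex 1.2 1.4 0.8
   vertex 3.4 1.0 0.4
   vertex 3.6 0.0 3.0
  endloop
 endfacet
 facet normal -0.103 0.361 -0.927
  outer loop
   vertex 1.2 1.4 0.8
   vertex 3.2 3.0 1.2
   vertex 3.4 1.0 0.4
  endloop
 endfacet
 facet normal -0.801 0.218 0.558
  outer loop
   vertex 1.2 2.8 2.2
   vertex 0.4 1.4 1.6
   vertex 1.6 1.2 3.4
  endloop
 endfacet
 facet normal 0.301 0.619 0.725
  outer loop
   vertex 1.2 2.8 2.2
   vertex 1.6 1.2 3.4
   vertex 3.2 3.0 1.2
  endloop
 endfacet
 facet normal -0.577 0.577 -0.577
  outer loop
   vertex 1.2 2.8 2.2
   vertex 1.2 1.4 0.8
   vertex 0.4 1.4 1.6
  endloop
 endfacet
 facet normal -0.391 0.651 -0.651
  outer loop
   vertex 1.2 2.8 2.2
   vertex 3.2 3.0 1.2
   vertex 1.2 1.4 0.8
  endloop
 endfacet
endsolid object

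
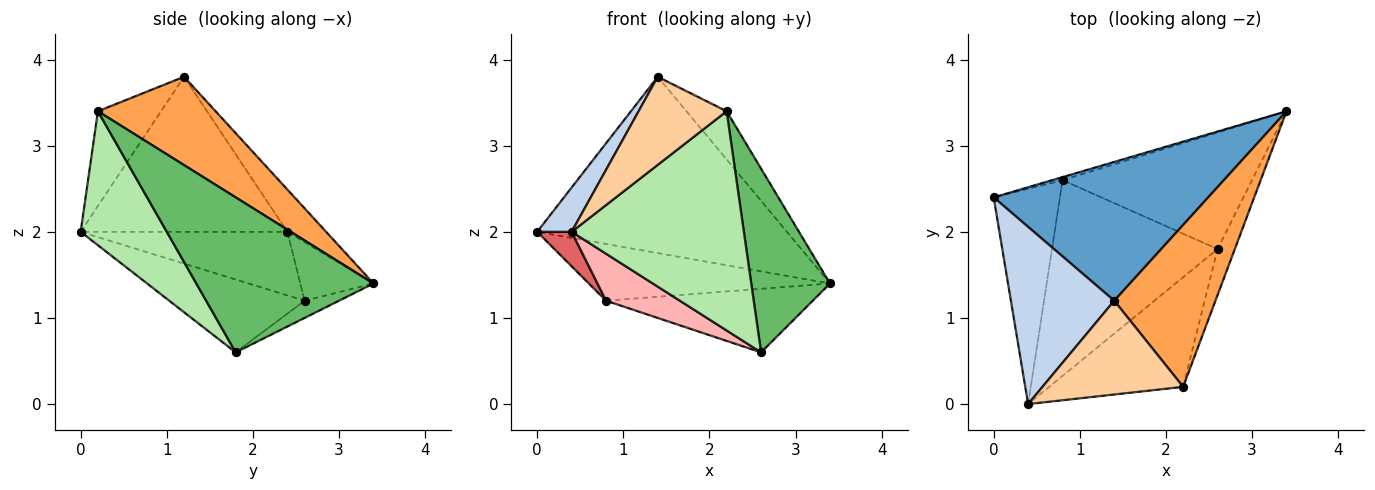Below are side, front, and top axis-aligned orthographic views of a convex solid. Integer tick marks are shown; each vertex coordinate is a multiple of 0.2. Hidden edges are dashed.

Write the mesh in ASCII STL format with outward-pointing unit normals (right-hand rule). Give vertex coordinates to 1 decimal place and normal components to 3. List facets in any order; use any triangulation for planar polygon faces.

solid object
 facet normal -0.121 0.780 0.614
  outer loop
   vertex 1.4 1.2 3.8
   vertex 3.4 3.4 1.4
   vertex 0.0 2.4 2.0
  endloop
 endfacet
 facet normal -0.824 -0.137 0.549
  outer loop
   vertex 1.4 1.2 3.8
   vertex 0.0 2.4 2.0
   vertex 0.4 0.0 2.0
  endloop
 endfacet
 facet normal 0.641 0.219 0.735
  outer loop
   vertex 2.2 0.2 3.4
   vertex 3.4 3.4 1.4
   vertex 1.4 1.2 3.8
  endloop
 endfacet
 facet normal -0.441 -0.614 0.654
  outer loop
   vertex 2.2 0.2 3.4
   vertex 1.4 1.2 3.8
   vertex 0.4 0.0 2.0
  endloop
 endfacet
 facet normal 0.909 -0.404 -0.101
  outer loop
   vertex 2.6 1.8 0.6
   vertex 3.4 3.4 1.4
   vertex 2.2 0.2 3.4
  endloop
 endfacet
 facet normal 0.408 -0.816 -0.408
  outer loop
   vertex 2.6 1.8 0.6
   vertex 2.2 0.2 3.4
   vertex 0.4 0.0 2.0
  endloop
 endfacet
 facet normal -0.688 -0.115 -0.717
  outer loop
   vertex 0.8 2.6 1.2
   vertex 0.4 0.0 2.0
   vertex 0.0 2.4 2.0
  endloop
 endfacet
 facet normal -0.393 -0.215 -0.894
  outer loop
   vertex 0.8 2.6 1.2
   vertex 2.6 1.8 0.6
   vertex 0.4 0.0 2.0
  endloop
 endfacet
 facet normal -0.290 0.956 -0.051
  outer loop
   vertex 0.8 2.6 1.2
   vertex 0.0 2.4 2.0
   vertex 3.4 3.4 1.4
  endloop
 endfacet
 facet normal -0.080 0.477 -0.875
  outer loop
   vertex 0.8 2.6 1.2
   vertex 3.4 3.4 1.4
   vertex 2.6 1.8 0.6
  endloop
 endfacet
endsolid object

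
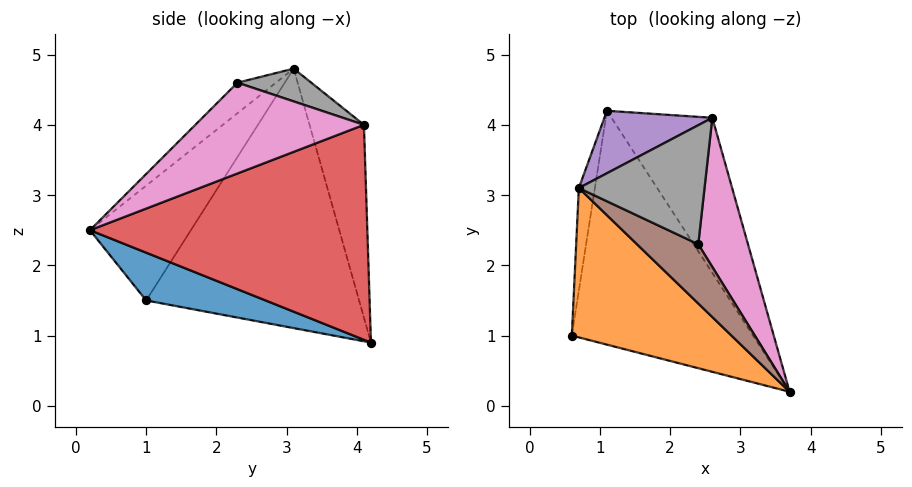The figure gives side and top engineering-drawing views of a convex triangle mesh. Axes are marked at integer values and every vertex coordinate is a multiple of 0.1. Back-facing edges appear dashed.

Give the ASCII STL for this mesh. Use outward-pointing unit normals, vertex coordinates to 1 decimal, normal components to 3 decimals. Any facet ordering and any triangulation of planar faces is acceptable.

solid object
 facet normal 0.249 -0.216 -0.944
  outer loop
   vertex 1.1 4.2 0.9
   vertex 3.7 0.2 2.5
   vertex 0.6 1.0 1.5
  endloop
 endfacet
 facet normal -0.365 -0.780 0.508
  outer loop
   vertex 0.7 3.1 4.8
   vertex 0.6 1.0 1.5
   vertex 3.7 0.2 2.5
  endloop
 endfacet
 facet normal -0.988 0.143 -0.061
  outer loop
   vertex 0.7 3.1 4.8
   vertex 1.1 4.2 0.9
   vertex 0.6 1.0 1.5
  endloop
 endfacet
 facet normal 0.835 0.386 -0.392
  outer loop
   vertex 2.6 4.1 4.0
   vertex 3.7 0.2 2.5
   vertex 1.1 4.2 0.9
  endloop
 endfacet
 facet normal -0.383 0.899 0.214
  outer loop
   vertex 2.6 4.1 4.0
   vertex 1.1 4.2 0.9
   vertex 0.7 3.1 4.8
  endloop
 endfacet
 facet normal -0.289 -0.760 0.581
  outer loop
   vertex 2.4 2.3 4.6
   vertex 0.7 3.1 4.8
   vertex 3.7 0.2 2.5
  endloop
 endfacet
 facet normal 0.875 0.063 0.479
  outer loop
   vertex 2.4 2.3 4.6
   vertex 3.7 0.2 2.5
   vertex 2.6 4.1 4.0
  endloop
 endfacet
 facet normal 0.242 0.282 0.928
  outer loop
   vertex 2.4 2.3 4.6
   vertex 2.6 4.1 4.0
   vertex 0.7 3.1 4.8
  endloop
 endfacet
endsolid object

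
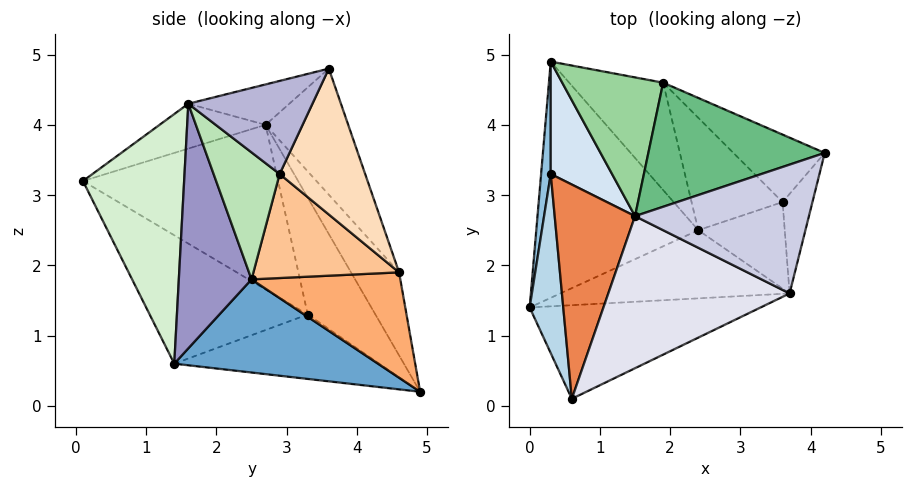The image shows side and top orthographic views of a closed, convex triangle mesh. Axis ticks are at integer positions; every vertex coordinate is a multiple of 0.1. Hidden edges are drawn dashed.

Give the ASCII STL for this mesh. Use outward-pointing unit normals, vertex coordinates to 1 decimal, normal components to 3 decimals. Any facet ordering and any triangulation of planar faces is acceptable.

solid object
 facet normal 0.494 -0.140 -0.858
  outer loop
   vertex 2.4 2.5 1.8
   vertex 0.0 1.4 0.6
   vertex 0.3 4.9 0.2
  endloop
 endfacet
 facet normal -0.984 0.101 0.147
  outer loop
   vertex 0.3 3.3 1.3
   vertex 0.3 4.9 0.2
   vertex 0.0 1.4 0.6
  endloop
 endfacet
 facet normal -0.966 0.059 0.253
  outer loop
   vertex 0.3 3.3 1.3
   vertex 0.0 1.4 0.6
   vertex 0.6 0.1 3.2
  endloop
 endfacet
 facet normal -0.844 0.304 0.443
  outer loop
   vertex 0.3 3.3 1.3
   vertex 1.5 2.7 4.0
   vertex 0.3 4.9 0.2
  endloop
 endfacet
 facet normal -0.885 0.173 0.432
  outer loop
   vertex 0.3 3.3 1.3
   vertex 0.6 0.1 3.2
   vertex 1.5 2.7 4.0
  endloop
 endfacet
 facet normal 0.731 0.205 -0.651
  outer loop
   vertex 1.9 4.6 1.9
   vertex 2.4 2.5 1.8
   vertex 0.3 4.9 0.2
  endloop
 endfacet
 facet normal 0.737 0.206 -0.644
  outer loop
   vertex 1.9 4.6 1.9
   vertex 3.6 2.9 3.3
   vertex 2.4 2.5 1.8
  endloop
 endfacet
 facet normal 0.784 0.380 -0.491
  outer loop
   vertex 1.9 4.6 1.9
   vertex 4.2 3.6 4.8
   vertex 3.6 2.9 3.3
  endloop
 endfacet
 facet normal -0.407 0.715 0.569
  outer loop
   vertex 1.9 4.6 1.9
   vertex 1.5 2.7 4.0
   vertex 4.2 3.6 4.8
  endloop
 endfacet
 facet normal -0.452 0.703 0.550
  outer loop
   vertex 1.9 4.6 1.9
   vertex 0.3 4.9 0.2
   vertex 1.5 2.7 4.0
  endloop
 endfacet
 facet normal 0.775 -0.346 -0.528
  outer loop
   vertex 3.7 1.6 4.3
   vertex 2.4 2.5 1.8
   vertex 3.6 2.9 3.3
  endloop
 endfacet
 facet normal 0.514 -0.714 -0.476
  outer loop
   vertex 3.7 1.6 4.3
   vertex 0.6 0.1 3.2
   vertex 0.0 1.4 0.6
  endloop
 endfacet
 facet normal 0.557 -0.646 -0.522
  outer loop
   vertex 3.7 1.6 4.3
   vertex 0.0 1.4 0.6
   vertex 2.4 2.5 1.8
  endloop
 endfacet
 facet normal 0.940 -0.160 -0.302
  outer loop
   vertex 3.7 1.6 4.3
   vertex 3.6 2.9 3.3
   vertex 4.2 3.6 4.8
  endloop
 endfacet
 facet normal -0.222 -0.184 0.957
  outer loop
   vertex 3.7 1.6 4.3
   vertex 4.2 3.6 4.8
   vertex 1.5 2.7 4.0
  endloop
 endfacet
 facet normal -0.235 -0.211 0.949
  outer loop
   vertex 3.7 1.6 4.3
   vertex 1.5 2.7 4.0
   vertex 0.6 0.1 3.2
  endloop
 endfacet
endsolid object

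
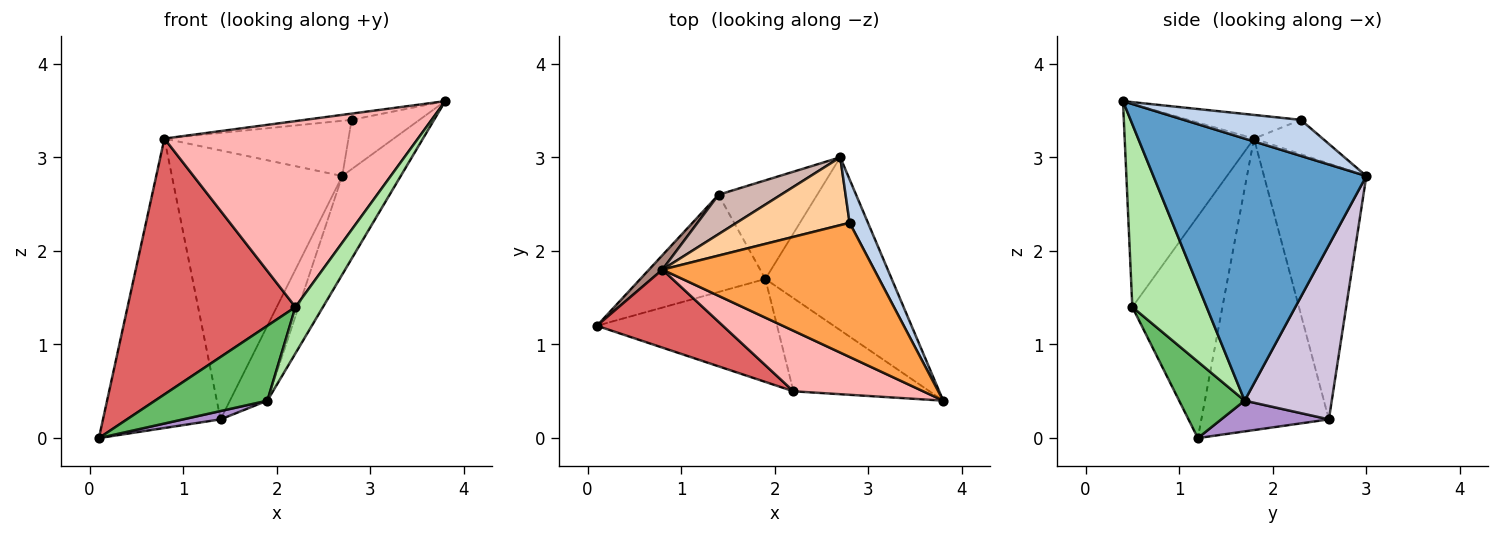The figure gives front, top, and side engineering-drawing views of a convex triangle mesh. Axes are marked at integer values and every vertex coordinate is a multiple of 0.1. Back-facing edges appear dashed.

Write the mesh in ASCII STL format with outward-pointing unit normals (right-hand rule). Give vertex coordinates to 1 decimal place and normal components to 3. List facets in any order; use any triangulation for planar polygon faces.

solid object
 facet normal 0.874 0.240 -0.422
  outer loop
   vertex 1.9 1.7 0.4
   vertex 2.7 3.0 2.8
   vertex 3.8 0.4 3.6
  endloop
 endfacet
 facet normal 0.791 0.459 0.404
  outer loop
   vertex 2.8 2.3 3.4
   vertex 3.8 0.4 3.6
   vertex 2.7 3.0 2.8
  endloop
 endfacet
 facet normal -0.111 0.046 0.993
  outer loop
   vertex 2.8 2.3 3.4
   vertex 0.8 1.8 3.2
   vertex 3.8 0.4 3.6
  endloop
 endfacet
 facet normal -0.229 0.614 0.755
  outer loop
   vertex 2.8 2.3 3.4
   vertex 2.7 3.0 2.8
   vertex 0.8 1.8 3.2
  endloop
 endfacet
 facet normal 0.325 -0.556 -0.765
  outer loop
   vertex 2.2 0.5 1.4
   vertex 0.1 1.2 0.0
   vertex 1.9 1.7 0.4
  endloop
 endfacet
 facet normal 0.769 -0.285 -0.572
  outer loop
   vertex 2.2 0.5 1.4
   vertex 1.9 1.7 0.4
   vertex 3.8 0.4 3.6
  endloop
 endfacet
 facet normal -0.457 -0.851 0.259
  outer loop
   vertex 2.2 0.5 1.4
   vertex 0.8 1.8 3.2
   vertex 0.1 1.2 0.0
  endloop
 endfacet
 facet normal -0.436 -0.856 0.278
  outer loop
   vertex 2.2 0.5 1.4
   vertex 3.8 0.4 3.6
   vertex 0.8 1.8 3.2
  endloop
 endfacet
 facet normal 0.238 -0.083 -0.968
  outer loop
   vertex 1.4 2.6 0.2
   vertex 1.9 1.7 0.4
   vertex 0.1 1.2 0.0
  endloop
 endfacet
 facet normal 0.815 0.350 -0.461
  outer loop
   vertex 1.4 2.6 0.2
   vertex 2.7 3.0 2.8
   vertex 1.9 1.7 0.4
  endloop
 endfacet
 facet normal -0.735 0.677 0.034
  outer loop
   vertex 1.4 2.6 0.2
   vertex 0.1 1.2 0.0
   vertex 0.8 1.8 3.2
  endloop
 endfacet
 facet normal -0.511 0.851 0.125
  outer loop
   vertex 1.4 2.6 0.2
   vertex 0.8 1.8 3.2
   vertex 2.7 3.0 2.8
  endloop
 endfacet
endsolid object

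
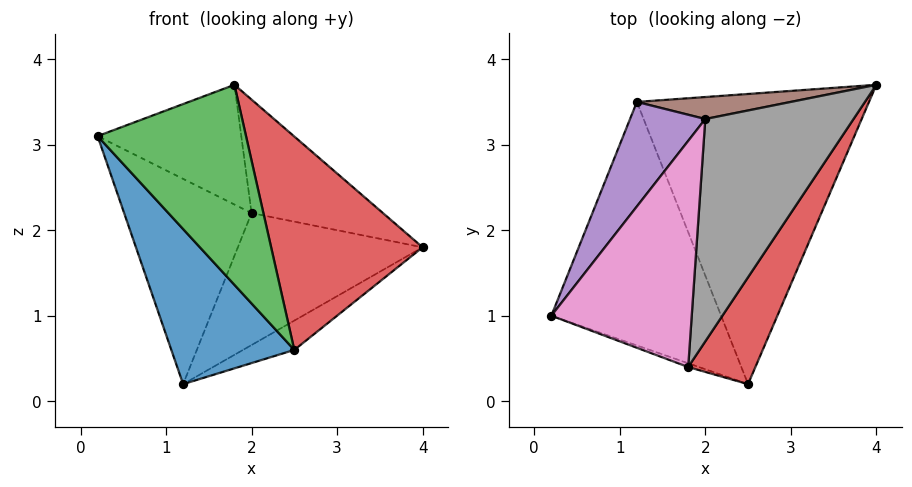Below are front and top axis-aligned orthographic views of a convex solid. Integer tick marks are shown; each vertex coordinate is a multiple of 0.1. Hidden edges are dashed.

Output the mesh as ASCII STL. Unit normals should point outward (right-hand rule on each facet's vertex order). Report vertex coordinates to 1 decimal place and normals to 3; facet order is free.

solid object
 facet normal -0.741 -0.361 -0.566
  outer loop
   vertex 1.2 3.5 0.2
   vertex 2.5 0.2 0.6
   vertex 0.2 1.0 3.1
  endloop
 endfacet
 facet normal 0.490 0.088 -0.868
  outer loop
   vertex 1.2 3.5 0.2
   vertex 4.0 3.7 1.8
   vertex 2.5 0.2 0.6
  endloop
 endfacet
 facet normal -0.345 -0.938 -0.017
  outer loop
   vertex 1.8 0.4 3.7
   vertex 0.2 1.0 3.1
   vertex 2.5 0.2 0.6
  endloop
 endfacet
 facet normal 0.866 -0.448 0.224
  outer loop
   vertex 1.8 0.4 3.7
   vertex 2.5 0.2 0.6
   vertex 4.0 3.7 1.8
  endloop
 endfacet
 facet normal -0.674 0.658 0.335
  outer loop
   vertex 2.0 3.3 2.2
   vertex 1.2 3.5 0.2
   vertex 0.2 1.0 3.1
  endloop
 endfacet
 facet normal -0.162 0.973 0.162
  outer loop
   vertex 2.0 3.3 2.2
   vertex 4.0 3.7 1.8
   vertex 1.2 3.5 0.2
  endloop
 endfacet
 facet normal -0.154 0.462 0.873
  outer loop
   vertex 2.0 3.3 2.2
   vertex 0.2 1.0 3.1
   vertex 1.8 0.4 3.7
  endloop
 endfacet
 facet normal 0.087 0.453 0.887
  outer loop
   vertex 2.0 3.3 2.2
   vertex 1.8 0.4 3.7
   vertex 4.0 3.7 1.8
  endloop
 endfacet
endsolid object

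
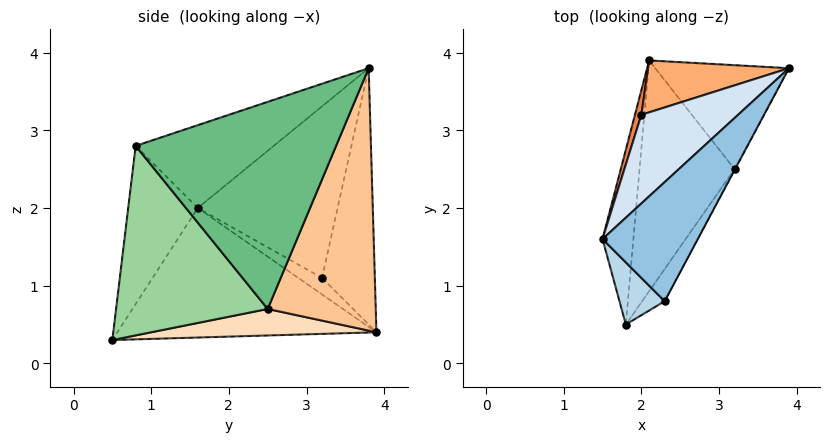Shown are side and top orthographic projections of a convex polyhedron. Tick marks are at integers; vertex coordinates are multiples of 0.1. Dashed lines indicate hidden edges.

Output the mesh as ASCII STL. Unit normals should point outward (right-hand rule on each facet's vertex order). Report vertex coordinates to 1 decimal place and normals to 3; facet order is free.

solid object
 facet normal -0.969 0.092 -0.231
  outer loop
   vertex 1.8 0.5 0.3
   vertex 1.5 1.6 2.0
   vertex 2.1 3.9 0.4
  endloop
 endfacet
 facet normal -0.653 0.098 0.751
  outer loop
   vertex 2.3 0.8 2.8
   vertex 3.9 3.8 3.8
   vertex 1.5 1.6 2.0
  endloop
 endfacet
 facet normal -0.793 -0.566 0.226
  outer loop
   vertex 2.3 0.8 2.8
   vertex 1.5 1.6 2.0
   vertex 1.8 0.5 0.3
  endloop
 endfacet
 facet normal -0.764 0.481 0.431
  outer loop
   vertex 2.0 3.2 1.1
   vertex 1.5 1.6 2.0
   vertex 3.9 3.8 3.8
  endloop
 endfacet
 facet normal -0.836 0.443 0.324
  outer loop
   vertex 2.0 3.2 1.1
   vertex 2.1 3.9 0.4
   vertex 1.5 1.6 2.0
  endloop
 endfacet
 facet normal -0.749 0.519 0.412
  outer loop
   vertex 2.0 3.2 1.1
   vertex 3.9 3.8 3.8
   vertex 2.1 3.9 0.4
  endloop
 endfacet
 facet normal 0.763 0.516 -0.389
  outer loop
   vertex 3.2 2.5 0.7
   vertex 2.1 3.9 0.4
   vertex 3.9 3.8 3.8
  endloop
 endfacet
 facet normal 0.269 0.005 -0.963
  outer loop
   vertex 3.2 2.5 0.7
   vertex 1.8 0.5 0.3
   vertex 2.1 3.9 0.4
  endloop
 endfacet
 facet normal 0.883 -0.470 -0.002
  outer loop
   vertex 3.2 2.5 0.7
   vertex 3.9 3.8 3.8
   vertex 2.3 0.8 2.8
  endloop
 endfacet
 facet normal 0.824 -0.557 -0.098
  outer loop
   vertex 3.2 2.5 0.7
   vertex 2.3 0.8 2.8
   vertex 1.8 0.5 0.3
  endloop
 endfacet
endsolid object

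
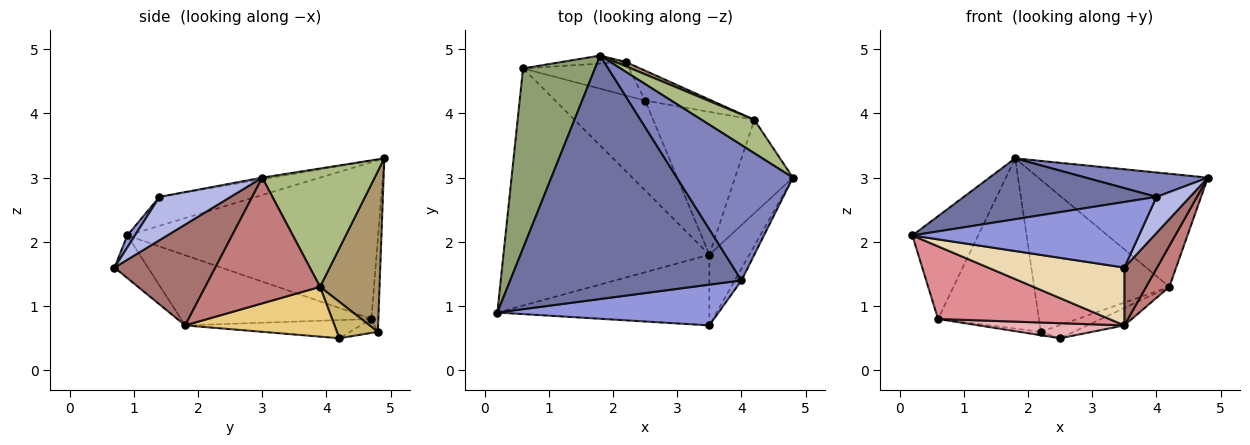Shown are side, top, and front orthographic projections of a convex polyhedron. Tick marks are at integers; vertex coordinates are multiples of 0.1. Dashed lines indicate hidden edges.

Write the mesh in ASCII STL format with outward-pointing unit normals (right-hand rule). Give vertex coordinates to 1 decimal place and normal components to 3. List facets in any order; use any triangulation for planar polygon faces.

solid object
 facet normal -0.120 -0.241 0.963
  outer loop
   vertex 4.0 1.4 2.7
   vertex 1.8 4.9 3.3
   vertex 0.2 0.9 2.1
  endloop
 endfacet
 facet normal -0.014 -0.177 0.984
  outer loop
   vertex 4.0 1.4 2.7
   vertex 4.8 3.0 3.0
   vertex 1.8 4.9 3.3
  endloop
 endfacet
 facet normal 0.028 -0.849 0.527
  outer loop
   vertex 4.0 1.4 2.7
   vertex 0.2 0.9 2.1
   vertex 3.5 0.7 1.6
  endloop
 endfacet
 facet normal 0.896 -0.422 -0.139
  outer loop
   vertex 4.0 1.4 2.7
   vertex 3.5 0.7 1.6
   vertex 4.8 3.0 3.0
  endloop
 endfacet
 facet normal -0.884 0.232 0.406
  outer loop
   vertex 0.6 4.7 0.8
   vertex 0.2 0.9 2.1
   vertex 1.8 4.9 3.3
  endloop
 endfacet
 facet normal 0.536 0.809 0.239
  outer loop
   vertex 4.2 3.9 1.3
   vertex 1.8 4.9 3.3
   vertex 4.8 3.0 3.0
  endloop
 endfacet
 facet normal -0.068 0.997 -0.047
  outer loop
   vertex 2.2 4.8 0.6
   vertex 0.6 4.7 0.8
   vertex 1.8 4.9 3.3
  endloop
 endfacet
 facet normal -0.130 0.100 -0.987
  outer loop
   vertex 2.2 4.8 0.6
   vertex 2.5 4.2 0.5
   vertex 0.6 4.7 0.8
  endloop
 endfacet
 facet normal 0.403 0.915 0.026
  outer loop
   vertex 2.2 4.8 0.6
   vertex 1.8 4.9 3.3
   vertex 4.2 3.9 1.3
  endloop
 endfacet
 facet normal 0.448 0.361 -0.818
  outer loop
   vertex 2.2 4.8 0.6
   vertex 4.2 3.9 1.3
   vertex 2.5 4.2 0.5
  endloop
 endfacet
 facet normal 0.439 0.109 -0.892
  outer loop
   vertex 3.5 1.8 0.7
   vertex 2.5 4.2 0.5
   vertex 4.2 3.9 1.3
  endloop
 endfacet
 facet normal -0.154 -0.626 -0.765
  outer loop
   vertex 3.5 1.8 0.7
   vertex 3.5 0.7 1.6
   vertex 0.2 0.9 2.1
  endloop
 endfacet
 facet normal 0.890 -0.289 -0.353
  outer loop
   vertex 3.5 1.8 0.7
   vertex 4.8 3.0 3.0
   vertex 3.5 0.7 1.6
  endloop
 endfacet
 facet normal 0.894 -0.180 -0.411
  outer loop
   vertex 3.5 1.8 0.7
   vertex 4.2 3.9 1.3
   vertex 4.8 3.0 3.0
  endloop
 endfacet
 facet normal -0.310 -0.278 -0.909
  outer loop
   vertex 3.5 1.8 0.7
   vertex 0.2 0.9 2.1
   vertex 0.6 4.7 0.8
  endloop
 endfacet
 facet normal -0.195 -0.162 -0.967
  outer loop
   vertex 3.5 1.8 0.7
   vertex 0.6 4.7 0.8
   vertex 2.5 4.2 0.5
  endloop
 endfacet
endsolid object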